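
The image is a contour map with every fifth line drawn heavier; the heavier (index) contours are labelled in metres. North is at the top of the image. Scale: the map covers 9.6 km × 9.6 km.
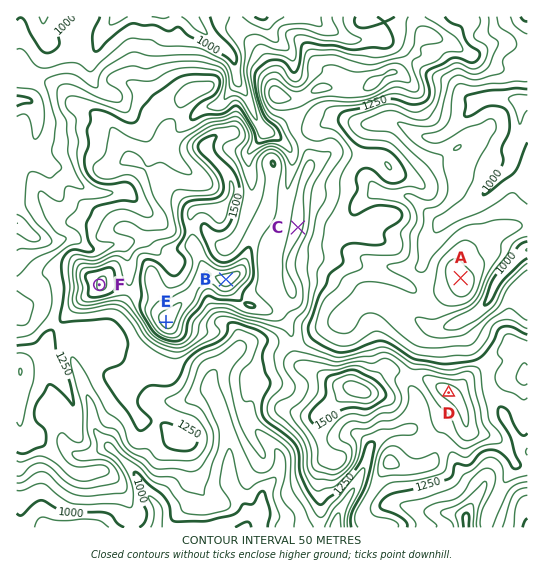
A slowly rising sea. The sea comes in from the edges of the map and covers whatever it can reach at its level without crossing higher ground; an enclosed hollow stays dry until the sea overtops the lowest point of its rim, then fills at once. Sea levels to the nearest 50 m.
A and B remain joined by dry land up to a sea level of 1150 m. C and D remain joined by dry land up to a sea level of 1350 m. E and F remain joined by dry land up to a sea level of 1450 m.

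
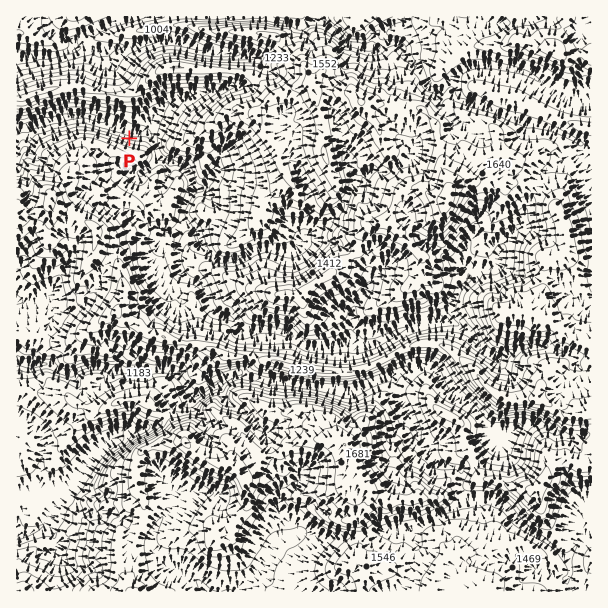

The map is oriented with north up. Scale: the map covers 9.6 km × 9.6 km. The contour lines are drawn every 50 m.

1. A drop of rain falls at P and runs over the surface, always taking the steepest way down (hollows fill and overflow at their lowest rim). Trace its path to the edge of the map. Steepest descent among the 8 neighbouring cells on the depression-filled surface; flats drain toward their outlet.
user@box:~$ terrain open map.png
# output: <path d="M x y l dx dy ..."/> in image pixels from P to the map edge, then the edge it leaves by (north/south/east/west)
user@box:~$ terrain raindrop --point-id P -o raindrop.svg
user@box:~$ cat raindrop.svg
<path d="M129 138l0-7-1-2-3 0-5-3-3 0-1-1-3 0-2-2-3 0-1-1-3 0-2-2-3 0-4-3-5 0-1-1-17 0-1 1-8 0-4 3-8 0-6 3-10 0-8 5-10 0"/>
exit: west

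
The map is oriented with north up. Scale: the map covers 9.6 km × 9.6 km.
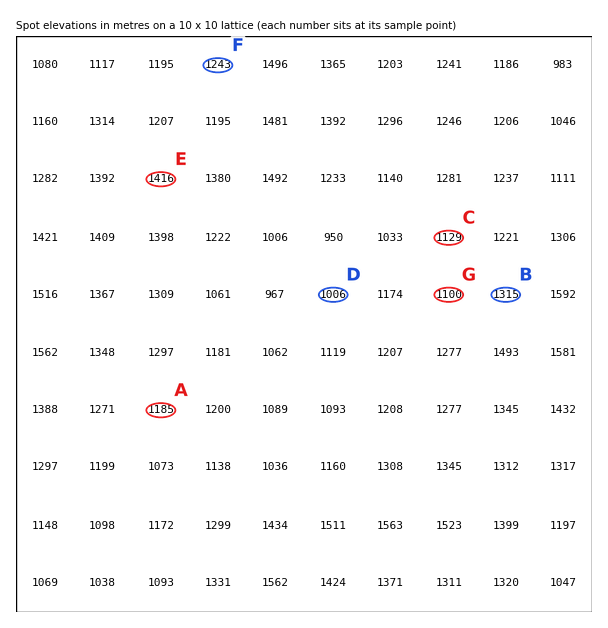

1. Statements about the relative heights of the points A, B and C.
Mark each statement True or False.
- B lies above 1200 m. True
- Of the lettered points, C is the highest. False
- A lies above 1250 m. False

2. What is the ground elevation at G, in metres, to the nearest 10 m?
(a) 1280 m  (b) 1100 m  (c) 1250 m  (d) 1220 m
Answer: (b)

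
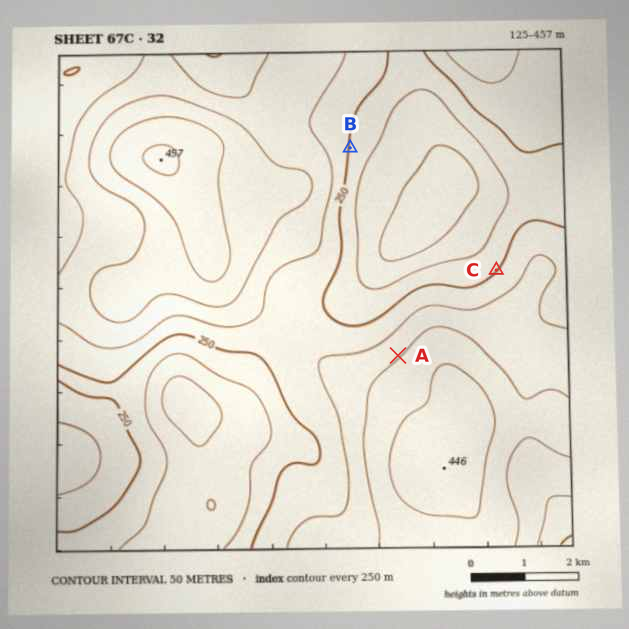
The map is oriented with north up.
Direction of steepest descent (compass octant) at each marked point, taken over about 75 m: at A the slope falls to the NW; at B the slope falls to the E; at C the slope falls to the NW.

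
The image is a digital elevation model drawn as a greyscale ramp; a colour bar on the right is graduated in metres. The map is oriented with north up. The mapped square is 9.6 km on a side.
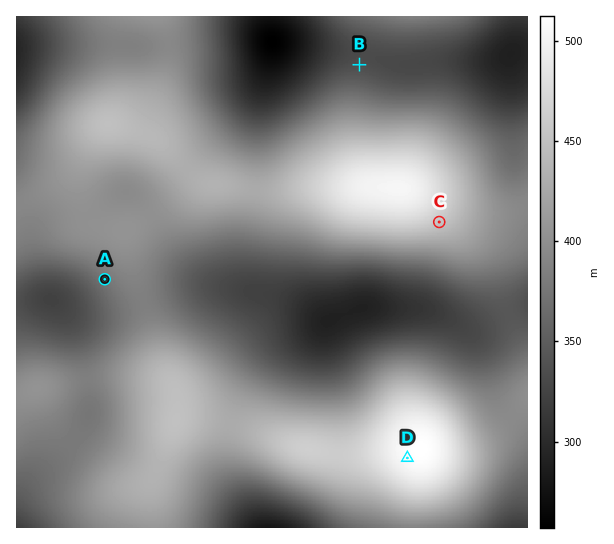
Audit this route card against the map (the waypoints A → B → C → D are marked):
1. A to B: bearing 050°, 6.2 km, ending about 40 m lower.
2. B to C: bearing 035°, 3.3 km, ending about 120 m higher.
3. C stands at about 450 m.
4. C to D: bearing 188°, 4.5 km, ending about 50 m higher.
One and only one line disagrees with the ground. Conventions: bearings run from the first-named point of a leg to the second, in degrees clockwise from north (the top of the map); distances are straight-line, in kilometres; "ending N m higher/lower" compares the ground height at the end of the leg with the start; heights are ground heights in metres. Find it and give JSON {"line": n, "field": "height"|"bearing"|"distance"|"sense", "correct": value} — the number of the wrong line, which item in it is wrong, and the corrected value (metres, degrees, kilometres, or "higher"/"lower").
{"line": 2, "field": "bearing", "correct": 153}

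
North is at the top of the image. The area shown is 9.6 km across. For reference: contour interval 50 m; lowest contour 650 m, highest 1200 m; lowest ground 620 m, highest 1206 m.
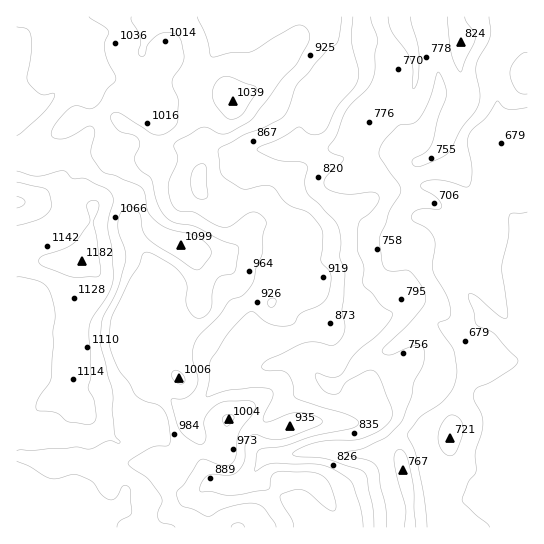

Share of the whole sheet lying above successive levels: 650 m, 95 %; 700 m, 86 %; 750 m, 78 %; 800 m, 68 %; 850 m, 61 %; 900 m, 52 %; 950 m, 41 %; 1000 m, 28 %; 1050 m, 18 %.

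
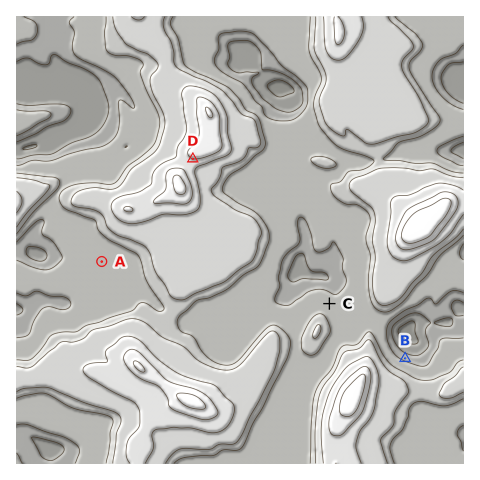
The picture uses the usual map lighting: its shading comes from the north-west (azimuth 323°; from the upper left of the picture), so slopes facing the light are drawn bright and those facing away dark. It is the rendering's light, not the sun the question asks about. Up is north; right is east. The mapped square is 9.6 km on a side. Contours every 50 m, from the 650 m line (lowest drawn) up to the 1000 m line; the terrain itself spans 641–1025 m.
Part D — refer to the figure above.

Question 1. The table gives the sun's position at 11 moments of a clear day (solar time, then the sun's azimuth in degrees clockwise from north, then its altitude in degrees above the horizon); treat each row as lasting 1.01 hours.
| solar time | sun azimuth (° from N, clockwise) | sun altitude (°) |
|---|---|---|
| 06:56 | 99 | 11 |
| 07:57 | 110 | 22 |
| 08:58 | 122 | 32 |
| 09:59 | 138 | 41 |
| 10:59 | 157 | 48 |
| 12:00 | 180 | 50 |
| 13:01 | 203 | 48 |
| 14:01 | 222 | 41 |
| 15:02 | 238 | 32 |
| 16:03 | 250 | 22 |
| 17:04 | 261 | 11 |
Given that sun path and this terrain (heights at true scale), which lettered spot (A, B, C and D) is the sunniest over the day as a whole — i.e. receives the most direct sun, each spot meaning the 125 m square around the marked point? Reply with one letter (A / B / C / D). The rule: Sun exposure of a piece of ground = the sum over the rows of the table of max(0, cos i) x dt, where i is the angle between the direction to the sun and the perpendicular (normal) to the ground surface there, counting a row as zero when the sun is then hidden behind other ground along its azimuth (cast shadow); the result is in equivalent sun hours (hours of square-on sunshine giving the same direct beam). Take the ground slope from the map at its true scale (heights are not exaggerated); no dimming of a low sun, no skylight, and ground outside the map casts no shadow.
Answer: D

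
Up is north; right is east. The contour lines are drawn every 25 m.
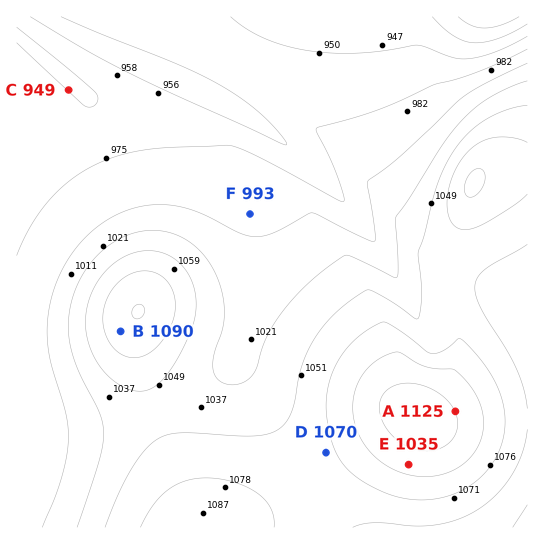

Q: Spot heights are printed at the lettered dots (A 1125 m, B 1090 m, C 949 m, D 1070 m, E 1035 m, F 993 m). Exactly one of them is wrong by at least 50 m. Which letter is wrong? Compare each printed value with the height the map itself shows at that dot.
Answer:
E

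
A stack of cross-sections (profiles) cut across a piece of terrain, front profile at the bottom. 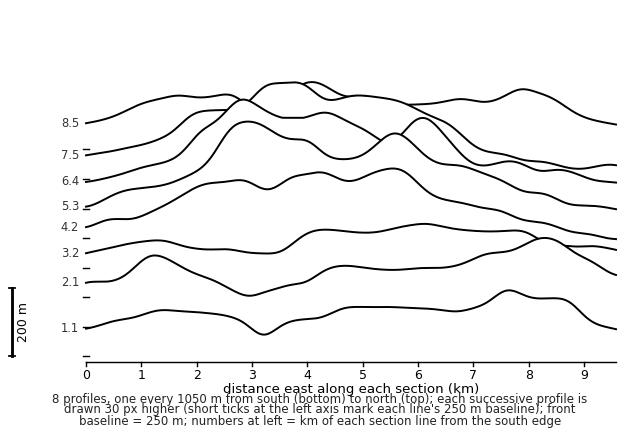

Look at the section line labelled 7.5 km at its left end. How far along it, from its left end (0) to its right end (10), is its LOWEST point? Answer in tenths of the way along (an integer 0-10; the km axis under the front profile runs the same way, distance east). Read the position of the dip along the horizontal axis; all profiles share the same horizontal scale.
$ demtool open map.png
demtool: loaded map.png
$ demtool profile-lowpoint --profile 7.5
9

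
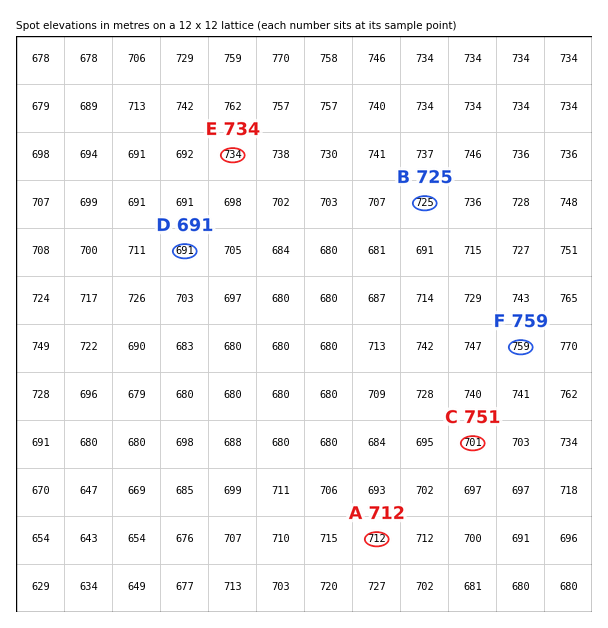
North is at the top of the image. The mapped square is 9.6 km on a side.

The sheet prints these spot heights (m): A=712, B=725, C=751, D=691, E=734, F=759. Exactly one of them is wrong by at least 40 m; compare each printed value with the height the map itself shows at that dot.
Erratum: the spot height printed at C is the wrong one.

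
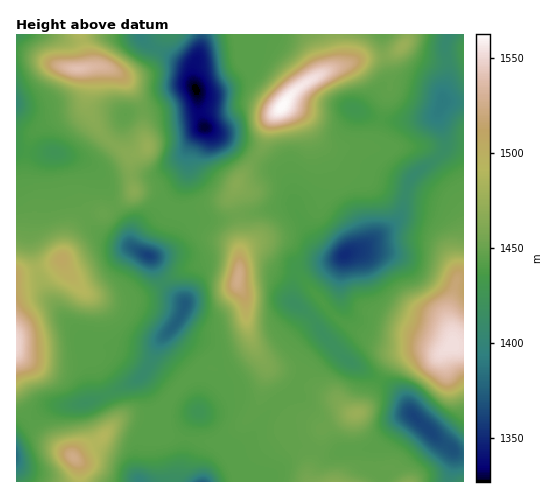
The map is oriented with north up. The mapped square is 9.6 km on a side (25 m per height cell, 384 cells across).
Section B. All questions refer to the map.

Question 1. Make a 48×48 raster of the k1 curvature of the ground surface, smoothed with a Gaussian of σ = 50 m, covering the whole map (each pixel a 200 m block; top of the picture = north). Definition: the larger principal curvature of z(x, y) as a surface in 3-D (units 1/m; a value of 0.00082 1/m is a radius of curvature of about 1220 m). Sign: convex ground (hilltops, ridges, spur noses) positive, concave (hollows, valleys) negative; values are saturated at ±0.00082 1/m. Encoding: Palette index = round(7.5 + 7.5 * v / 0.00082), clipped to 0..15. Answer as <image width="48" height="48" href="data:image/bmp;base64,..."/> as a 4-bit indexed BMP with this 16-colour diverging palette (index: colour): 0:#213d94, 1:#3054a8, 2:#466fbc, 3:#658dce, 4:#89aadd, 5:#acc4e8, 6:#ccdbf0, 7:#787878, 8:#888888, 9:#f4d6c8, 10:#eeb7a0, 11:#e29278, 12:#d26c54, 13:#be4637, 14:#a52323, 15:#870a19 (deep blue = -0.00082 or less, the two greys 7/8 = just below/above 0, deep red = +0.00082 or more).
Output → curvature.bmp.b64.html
<image width="48" height="48" href="data:image/bmp;base64,Qk32BAAAAAAAAHYAAAAoAAAAMAAAADAAAAABAAQAAAAAAIAEAAATCwAAEwsAABAAAAAAAAAAlD0hAKhUMAC8b0YAzo1lAN2qiQDoxKwA8NvMAHh4eACIiIgAyNb0AKC37gB4kuIAVGzSADdGvgAjI6UAGQqHAImXebqImFWJish7yId3eIiIiHiHiaqqmXmXity5iYiph6usqIiHeIh4iIiIiJq6l3qZvuupeaqZiIqqiIiIiIiHeIiIibuIZnub3cmaiIiImZmYh3iIiIiId4iIm8l4dbyruru8l4iIiJiIiIiIiIiIeIiau5h4htqZiIm92IiIiJmYiIiIiIiIiJmrqYh3iriIiIeK64iIiIeIiIiIiIiImqqqdnh3rYiIiHZ4rKiIiHV4iIiIiIiIm8yqZWiJyoiIh3d4iaqYiYeJiHiIiHeImpu7hVeLyYd3iIeIiImZmZiYiHiIh3iJmHibp2aMyXeJmZmZiHaJmYiIh3iYiIiJmIiaqHetyYq7mIiZmHd4mYiIiHiZiIiJmIiZmavMuau5iIiImYiImZiIiIiZiIiZd2iJmru6mamZiIiIiZmZmZiIiImoiImYd3maqqqqmqiJiHeIiZmIiqmIiJuYeJmIiJmYiJmZmamYiHeIial2eMqIiLyHiJh3iZh4iZiJmamYh3eIiJqHd5yoidx4mZh4mod4mYiJmZmXd4iIiJqpiHrIefx4mIiKuYiIiIiZqoiYd4mZiImpmGfJaPyId3icmZiIiKqpqYh3eJvLmImZdUaqq/yHZnnLiamYiaq6qYiIiby5iJqqllia3euId4zKmqqqiYaKuoiJmrqHibus26upz9l4iKyoiZiaqXZpzLmImql3q7mazLqXn+h3iKp3d4Z4qZd4vaqru6iJqZZWmph3j+l3h6mHVodniIh5u4eKzJiKloZGmph3n9mIiKmXVod3eImJqXd4q6iLlGmJqpiIrMqZiJm5Z3d4iZmJmIeImZiLtnrMuZiImpmZiIm7h4d3iZmIiIh4iIiJupq6mIh3iIiYiIirqYd4mImIiIh3iIiJqpmYiId3iIiIiIiaqYiJl4mIiIiIeIiImpmIiIiJmIiHd4iJmZmamImIiIiId4iIibqImZmZqYmId3iImZqpmImIiIiIiIh3eMqImZmYmpiYiHiIiIiJmImYiIiIiIiHeLh5qHiZm5h4iIiIiIiJl3iZmIiIiYiHeaiZmHm8qrh3eIiIiIiJmHeImZiHd4iHeZq5h4qqy7qHd4iIh3iImpiIiZmHZ4h4qprKiKp2esund4iIiIiIiauoeJmIiIeKqInLqpd1R8u4d4iIiIiIiZqpiJmZiIiqh4qqqGRmVqvriImYiIiIiJiIiZmYiImpd3qauIdnh4v/yqupiIiIiYdniYmYiJmYd3mbuImay6vv7Muod3eJiZd3iHmYd5mYd4qsuoiIraq/66llZniImZiHdnqXd5mYeLurh3d2bamb/9p1ZoiIiZh3d4mIeJmIjOmbZWZ3jLiIv//qh4mIiZh3eImqvNyq39ush3iJzah4it//7KmHiJiIiInP///v/ru8p4iJ64h4iIve7+uYiIiZmJvduZrNuHebuHZ46od4h4qau926upmYiKmZh3q5iGaJu3Zp6oiId4mHmaqZzqmHiZiHiJuHmVaJraZq2YiId4h4mJl3jNmImg=="/>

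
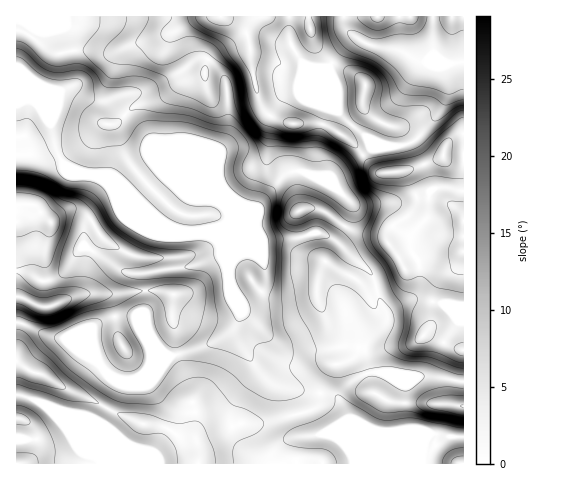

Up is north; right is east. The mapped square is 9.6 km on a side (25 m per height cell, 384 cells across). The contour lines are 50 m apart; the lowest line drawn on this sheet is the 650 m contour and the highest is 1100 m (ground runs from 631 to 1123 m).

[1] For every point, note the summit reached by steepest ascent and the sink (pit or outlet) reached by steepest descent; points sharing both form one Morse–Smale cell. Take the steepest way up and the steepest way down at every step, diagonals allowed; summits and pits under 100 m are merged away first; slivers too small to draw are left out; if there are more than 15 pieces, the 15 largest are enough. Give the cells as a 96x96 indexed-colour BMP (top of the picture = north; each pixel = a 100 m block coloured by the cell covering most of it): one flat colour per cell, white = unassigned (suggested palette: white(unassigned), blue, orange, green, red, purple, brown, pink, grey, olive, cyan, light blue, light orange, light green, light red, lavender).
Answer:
<image width="96" height="96" href="data:image/bmp;base64,Qk12EgAAAAAAAHYAAAAoAAAAYAAAAGAAAAABAAQAAAAAAAASAAATCwAAEwsAABAAAAAAAAAA////ALR3HwAOf/8ALKAsACgn1gC9Z5QAS1aMAMJ34wB/f38AIr28AM++FwDox64AeLv/AIrfmACWmP8A1bDFAJmZmZmZmZmZmTMzMzMzMzMzMzMzMzMzMzMzMzZmZmZmZmZmZmZmZmZmZmZqqqqqqpmZmZmZmZmZkzMzMzMzMzMzMzMzMzMzMzMzZjZmZmZmZmZmZmZmZmZmZmZqqqqqqpmZmZmZmZmTMzMzMzMzMzMzMzMzMzMzMzNmZmZmZmZmZmZmZmZmZmZmZmZqqqqqqpmZmZmZmZkzMzMzMzMzMzMzMzMzMzMzMzZmZmZmZmZmZmZmZmZmZmZmZmZqqqqqqpmZmZmZmZMzMzMzMzMzMzMzMzMzMzMzM2ZmZmZmZmZmZmZmZmZmZmZmZmZmqqqqqpmZmZmZmTMzMzMzMzMzMzMzMzMzMzMzM2ZmZmZmZmZmZmZmZmZmZmZmZmZmqqqqqpmZmZmZkzMzMzMzMzMzMzMzMzMzMzMzNmZmZmZmZmZmZmZmZmZmZhERERZmiIiIiJmZmZmZkzMzMzMzMzMzMzMzMzMzMzMzNmZmZmZmZmZmZmZmZmZmEREREYiIiIiIiJmZmZmZMzMzMzMzMzMzMzMzMzMzMzMzZmZmZmZmZmZmZmZmZmYREREREYiIiIiIiJmZmZmTMzMzMzMzMzMzMzMzMzMzMzMzZmZmZmZmZmZmZmZmYREREREREYiIiIiIiJmZmZkzMzMzMzMzMzMzMzMzMzMzMzMzZmZmZmZmZmZmZmZmYRERERERGIiIiIiIiJmZmZMzMzMzMzMzMzMzMzMzMzMzMzMzNmZmZmZmZmZmZmZmERERERERGIiIiIiIiJmZmTMzMzMzMzMzMzMzMzMzMzMzMzMzNmZmZmZmZmZmZmZmERERERERGIiIiIiIiJmZMzMzMzMzMzMzMzMzMzMzMzMzMzMzNmZmZmZmZmZmZmZhERERERERGIiIiIiIiJkzMzMzMzMzMzMzMzMzMzMzMzMzMzMzM2ZmZmZmZmZmZmYRERERERERGIiIiIiIiDMzMzMzMzMzMzMzMzMzMzMzMzMzMzMzMzZmZmZmZmYRERERERERERERGIiIiIiIiDMzMzMzMzMzMzMzMzMzMzMzMzMzMzMzMzZmZmZhERERERERERERERERGIiIiIiIiDMzMzMzMzMzMzMzMzMzMzMzMzMzMzMzMzNmZhERERERERERERERERERiIiIiIiIiDMzMzMzMzMzMzMyIiIjMzMzMzMzMzMzMzM2YREREREREREREREREREYiIiIiBERETMzMzMzMzMzMzMiIiIiIzMzMzMzMzMzMzM2ERERERERERERERERERERERERERERETMzMzMzMzMzMzIiIiIiIiMzMzMzMzMzMzMxERERERERERERERERERERERERERERETMzMzMzMzMzMyIiIiIiIiIzMzMzMzMzMzMxERERERERERERERERERERERERERERETMzMzMzMzMzMiIiIiIiIiIjMzMzMzMzMzMRERERERERERERERERERERERERERERETMzMzMzMzMzMiIiIiIiIiIiIzMzMzMzMzMRERERERERERERERERERERERERERERETMzMzMzMzMzIiIiIiIiIiIiIiIzMzMzMzERERERERERERERERERERERERERERERETMzMzMzMzMiIiIiIiIiIiIiIiIiIzMzMxERERERERERERERERERERERERERERERETMzMzMzMiIiIiIiIiIiIiIiIiIiIiMzMxERERERERERERERERERERERERERERERETMzMzIiIiIiIiIiIiIiIiIiIiIiIiIjMRERERERERERERERERERERERERERERERETMzIiIiIiIiIiIiIiIiIiIiIiIiIiIiMRERERERERERERERERERERERERERERERETMiIiIiIiIiIiIiIiIiIiIiIiIiIiIiIRERERERERERERERERERERERERERERERESIiIiIiIiIiIiIiIiIiIiIiIiIiIiIiIRERERERERERERERERERERERERERERERESIiIiIiIiIiIiIiIiIiIiIiIiIiIiIiIhERERERERERERERERERERERERERERERESIiIiIiIiIiIiIiIiIiIiIiIiIiIiIiIhERERERERERERERERERERERERERERERESIiIiIiIiIiIiIiIiIiIiIiIiIiIiIiIhERERERERERERERERERERERERERERERESIiIiIiIiIiIiIiIiIiIiIiIiIiIiIiIRERERERERERERERERERERERERERERERESIiIiIiIiIiIiIiIiIiIiIiIiIiIiIiIRERERERERERERERERERERERERERERERESIiIiIiIiIiIiIiIiIiIiIiIiIiIiIiERERERERERERERERERERERERERERERERESIiIiIiIiIiIiIiIiIiIiIiIiIiIiIiERERERERERERERERERERERERERERERERESIiIiIiIiIiIiIiIiIiIiIiIiIiIiIiERERERERERERERERERERERERERERERERESIiIiIiIiIiIiIiIiIiIiIiIiIiIiIhERERERERERERERERERERERERERERERERESIiIiIiIiIiIiIiIiIiIiIiIiIiIiIhERERERERERERERERERERERERERERERERESIiIiIiIiIiIiIiIiIiIiIiIiIiIiIhERERERERERERERERERERERERERERERERESIiIiIiIiIiIiIiIiIiIiIiIiIiIiIhERERERERERERERERERERERERERERERERESIiIiIiIiIiIiIiIiIiIiIiIiIiIiIhERERERERERERERERERERERERERERERERESIiIiIiIiIiIiIiIiIiIiIiIiIiIiIRERERERERERERERERERERERERERERERERESIiIiIiIiIiIiIiIiIiIiIiIiIiIiIRERERERERERERERERERERERERERERERERESIiIiIiIiIiIiIiIiIiIiIiIiIiIiIRERERERERERERERERERERERERERERERERESIiIiIiIiIiIiIiIiIiIiIiIiIiIiERERERERERERERERERERERERERERERERERESIiIiIiIiIiIiIiIiIiIiIiIiIiIhERERERERERERERERERERERERERERERERERESIiIiIiIiIiIiIiIiIiIiIiIiIiERERERERERERERERERERERERERERERERERERESIiIiIiIiIiIiIiIiIiIiIiERERERERERERERERERERERERERERERERERERERERESIiIiIiIiIiIiIiIiIiIiIRERERERERERERERERERERERERERERERERERERERERESIiIiIiIiIiIiIiIiIiIRERERERERERERERERERERERERERERERERERERERERERESIiIiIiIiIiIiIiIiIhEREREREREREURBERERERERERERERERERERERERERERERESIiIiIiIiIiIiIiIhEREREREREREREURERBERERERERERERERERERERERERERERESIiIiIiIiIiIiIiIREREREREREREREUREREERERERERERERERERERERERERERERESIiIiIiIiIiIiIiEREREREREREREREUREREQRERERERERERERERERERERERERERESIiIiIiIiIiIiIhEREREREREREREREURERERBERERERERERERERERERERERERERESIiIiIiIiIiIiIRERERERERERERERFEREREREERERERERERERERERERERERERERESIiIiIiIiIiIiIRERERERERERERERFEREREREERERERERERERERERERERERERERESIiIiIiIiIiIiERERERERERERERERFEREREREQRERERERERERERERERERERERERESIiIiIiIiIiIRERERERERERERERERFERERERERBERERERERERERERERERERERERESIiIiIiIiIRERERERERERERERERERFEREREREREQRFERERBERERERERERERERERESIiIiIiIhERERERERERERERERERERFEREREREREREREREREERERd3d3d3cRERERESIiIiIiERERERERERERERERERERERFERERERERERERERERERBERd3d3d3d3ERERESIiIiIhERERERERERERERERERERERFEREREREREREREREREREEXd3d3d3d3d3ERERERIiIhERERERERERERERERERERERFERERERERERERERERERERXd3d3d3d3d3cRERERERIhERERERERERERERERERERERFEREREREREREREREREREVVd3d3d3d3d3cRERERERERERERERERERERERERERERERFERERERERERERERERERFVVVVVVVXd3d3cREREREREREREREREREREREREREREREREURERERERERERERERERVVVVVVVVVV3d3dxEREREREREREREREREREREREREREREREUREREREREREREREREVVVVVVVVVVVXd3d3cREREREREREREREREREREREREREREREURERERERERERERERVVVVVVVVVVVVXd3d3dxEREREREREREREREREREREREREREREUREREREREREREREVVVVVVVVVVVVVVd3d3dxERERERERERERERERERERERERERERERRERERERFVVVVVVVVVVVVVVVVVVVVV3d3dxERERERERERERERERERERERERERERERREREREVVVVVVVVVVVVVVVVVVVVVVVXd3dxERERERERERERERERERERERERERERERRERERVVVVVVVVVVVVVVVVVVVVVVVVVd3dxEREREREREREREREREREREREREREREURERERVVVVVVVVVVVVVVVVVVVVVVVVVd3dxEREREREREREREREREREREREREREREUREREVVVVVVVVVVVVVVVVVVVVVVVVVVV3dxERERERERERRERBEREREREREREREREUREREVVVVVVVVVVVVVVVVVVVVVVVVVVV3dxERERERERFEREREREEREREREREREREUREREVVVVVVVVVVVVVVVVVVVVVVVVVVV3dxERERERERREREREREREQREREREREREUREREVVVVVVVVVVVVVVVVVVVVVVVVVVVXdxEREREREUREREREREREREEREREREREURERFVVVVVVVVVVVVVVVVVVVVVVVVVVV3dxERERERERREREREREREREQREREREREURERFVVVVVVVVVVVVVVVVVVVVVVVVVVV3dxERERERERREREREREREREREERERERFERERFVVVVVVVVVVVVVVVVVVVVVVVVVVV3dxERERERERRERERERERERERERBERERRERERFVVVVVVVVVVVVVVVVVVVVVVVVVVV3dxERERERERREREREREREREREREERERRERERFVVVVVVVVVVVVVVVVVVVVVVVVVVV3dxEREREREUREREREREREREREREQRFERERERVVVVVVVVVVVVVVVVVVVVVVVV3d3d3dxEREREREURERERERERERERERERERERERERVVVVVVVVVVVVVVVVVVVVVVXd3d3d3dxEREREREURERERERERERERERERERERERERVVVVVVVVVVVVVVVVVVVVVd3d3d3d3dxEREREREURERERERERERERERERERERERERVVVVVVVVVVVVVVVVVV3d3d3d3d3d3dxEREREREURERERERERERERERERERERERERVVVVVVVVVVVVVVVV3d3d3d3d3d3d3dxEREREREURERERERERERERERERERERERERVVVVVVVVVVVVVVVd3d3d3d3d3d3d3dxERERERFEREREREREREREREREREREREREVVVVVVVVVVVVVVVXd3d3d3d3d3d3d3dxERERERFERERERERERERERERERERERERFVVVVVVVVVVVVVVV3d3d3d3d3d3d3d3dxERERERRERERERERERERERERERERERERVVVVVVVVVVVVVVVd3d3d3d3d3d3d3d3dxERERERRERERERERERERERERERERERFVVVVVVVVVVVVVVVVd3d3d3d3d3d3d3d3dw=="/>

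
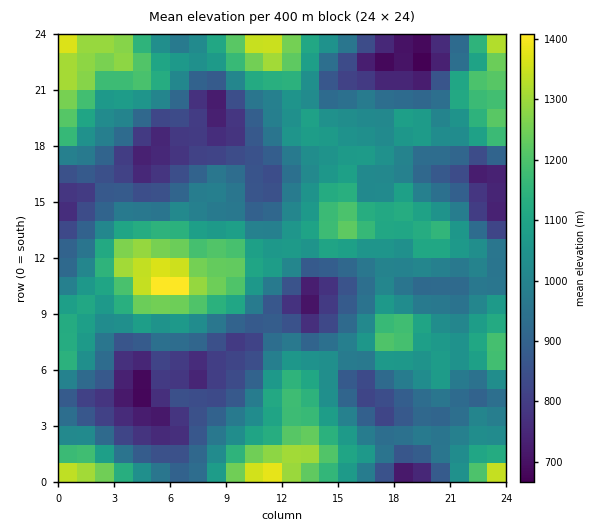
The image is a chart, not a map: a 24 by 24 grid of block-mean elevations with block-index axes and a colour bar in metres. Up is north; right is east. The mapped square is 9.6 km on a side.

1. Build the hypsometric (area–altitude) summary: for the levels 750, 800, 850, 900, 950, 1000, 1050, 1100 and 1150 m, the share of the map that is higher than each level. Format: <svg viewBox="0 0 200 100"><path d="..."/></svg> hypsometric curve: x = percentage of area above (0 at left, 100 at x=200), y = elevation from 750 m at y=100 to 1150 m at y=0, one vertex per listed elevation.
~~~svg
<svg viewBox="0 0 200 100"><path d="M189 100l-12-12-16-13-17-13-20-12-23-12-26-13-24-13-15-12"/></svg>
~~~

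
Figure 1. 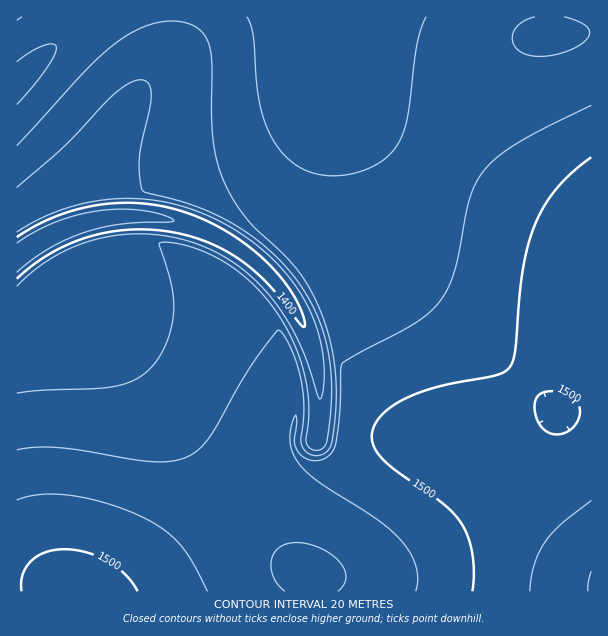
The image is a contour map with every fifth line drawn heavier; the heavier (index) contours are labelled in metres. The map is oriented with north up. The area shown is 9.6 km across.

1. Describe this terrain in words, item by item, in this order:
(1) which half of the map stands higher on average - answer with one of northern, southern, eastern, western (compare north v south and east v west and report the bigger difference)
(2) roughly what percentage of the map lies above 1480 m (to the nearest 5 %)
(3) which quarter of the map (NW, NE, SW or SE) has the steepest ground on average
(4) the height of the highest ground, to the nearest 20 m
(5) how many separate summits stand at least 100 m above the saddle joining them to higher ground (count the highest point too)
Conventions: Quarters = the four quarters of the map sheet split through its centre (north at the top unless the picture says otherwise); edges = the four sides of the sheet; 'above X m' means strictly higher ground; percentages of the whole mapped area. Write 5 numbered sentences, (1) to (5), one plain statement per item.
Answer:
(1) The eastern half stands higher on average than the western half.
(2) About 40 % of the map lies above 1480 m.
(3) Slopes are steepest in the north-west quarter.
(4) The highest ground is at about 1540 m.
(5) Counting only tops that stand 100 m proud, the map has 1 summit.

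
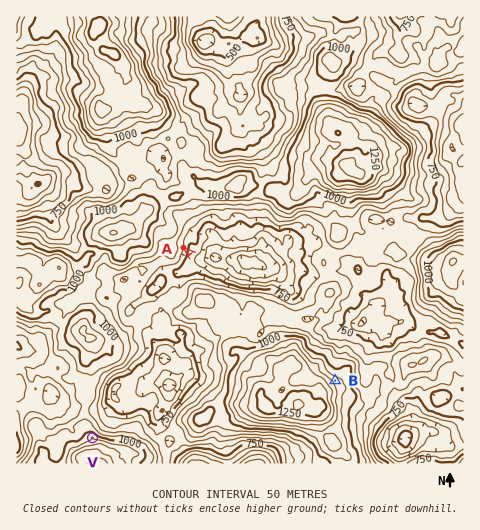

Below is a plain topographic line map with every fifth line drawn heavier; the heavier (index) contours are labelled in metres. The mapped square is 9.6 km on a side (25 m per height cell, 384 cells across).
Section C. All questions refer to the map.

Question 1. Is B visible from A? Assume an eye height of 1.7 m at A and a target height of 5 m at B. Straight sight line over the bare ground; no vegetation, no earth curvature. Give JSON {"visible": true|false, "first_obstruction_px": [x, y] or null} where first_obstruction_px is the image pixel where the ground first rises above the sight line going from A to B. {"visible": false, "first_obstruction_px": [284, 336]}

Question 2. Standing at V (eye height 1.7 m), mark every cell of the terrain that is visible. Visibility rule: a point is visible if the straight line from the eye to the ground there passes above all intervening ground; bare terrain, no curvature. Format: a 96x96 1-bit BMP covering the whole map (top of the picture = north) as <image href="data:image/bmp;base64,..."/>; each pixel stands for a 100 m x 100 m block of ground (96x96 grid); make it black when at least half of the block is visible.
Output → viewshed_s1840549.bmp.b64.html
<image width="96" height="96" href="data:image/bmp;base64,Qk2+BAAAAAAAAD4AAAAoAAAAYAAAAGAAAAABAAEAAAAAAIAEAAATCwAAEwsAAAIAAAAAAAAA////AAAAAAAAAAAAAAAAP74AAAAAAAAAAAAAf/gAAAAABAAAAAAA//AAAAAED8MAAAAB//AAAAAAA+cAADAH//AAAAAAAMaADhgP//AAAAAAAAOAfw99/+AAAAAYAAPA/wf//4AAAAAMAwPA/wf//IAAAAAMAAPA/wP/f4AAAAAMAQHgfwP+MwAAAAAYA+Hgf8P8EAAAAAD8A8P8f8f8AAAAAAB8D/f8f//4AAAAAAA8H//8f//4AAAAAAAcP//8P//4AAAAAAAMfv/4P//wAAAAAAAf///8P//wAAAAAAA////////AAAAAAACfz/////+BgAAAAACzx/////+zwAAAAAAAZ//8///3gAAAAAAAf//8///+AAAAAAAA+f/4///gAAAAAAAA//jx//8AAAAAAAAQf/AD//wAAAAAAAAwf+AD//gAAAAAAAD4PgAHz/wAAAAAAAD8DgAH//wAAAAAAAD+AAAH//2AAAAAAAD/AAAZ//jAAAAAAAD/AAAD//hgAAAAAAD/AAAH//BgAAAAAADwAAAHw/AAAAAAAAA4AAADg8gAAAAAAAAfAAABBgAAAAAAAAAfgAAADgAAAAAAAAA/gAAADAAAAAAAAAAHwAAAAAAAAAAAAAAB4AAAAAAAAAAAAAAB4AAAAAAAAAAAAACB4AABgAAAAAAAAACAAAAB4AAAAAAAAACAAAAB8AAAAAAAAAAAAAMf4AAAAAAAAAAAAAD/8AAAAAAAAAAAAAP9wAAAAAAAAAAAAA/xxgAAABwAAAAAAB/j5gAAADwAAAAAAB/j5gAAADgAAAAAAAADxxgAADgAAAAAAAADj/wAADAAAAAAAAAOD/4AAOAAAAAAAAAcD/+Acf8AAAAAAAAAD//g/++D8AAAAAAA///5/4+H/AAAAAAA/////7///AAAAAAAn///v3/+MAAAAAAAD///PH/8YAAAAAAAB88cHv/94AAAAAAABgEAH//5AAAAAAAABAAAH//AAAAAAAAAAAAAH/+AAAAAAAAAAAAAH/8AAAAAAAAAAAAAD/wAAAAAAAAAAAAAD/AAAAAAAAAAAAAAPQAAAAAAAAAAAAAAPYAAAAAAAAAAAAAAGYAAAAAAAAAAAAAAH/gAAAAAAAAAAAAAD/wAAAAAAAAAAAAAB/AAAAAAAAAAAAAAB+AAAAAAAAAAAAAAB+AAAAAAAAAAAAAAA4AAAAAAABgAAAAAA4AAAAAAAAAAAAAAAwAAAAAAAAAAAAAAAQAAAAAAAAAAAAAAAAAAAAAAAAAAAAAAAAAAAAAAAAAAAAAAAAAAAAAAAAAAAAAAAAAAAAAAAAAAAAAAACAAAAAAAAAAAAAAAHAAAAAAAAYAAAAAAHgAAAAAAAYAAAAAAHgAAAAAAAYAAAAAADAAAAAAAAwAAAAAAAAAAAAAABAAAAAAAAAAAAAAAAAAAAAAAAAAAAAAAAAAAAAAAAAAAAAAAAAAAAAAAAAAAAAAAAAAAAAAAAAAAAAAAAAAAAAAAAAAAAAAAAAAAAAAAAAAAAAAAAAAAAAAAAAAAAA="/>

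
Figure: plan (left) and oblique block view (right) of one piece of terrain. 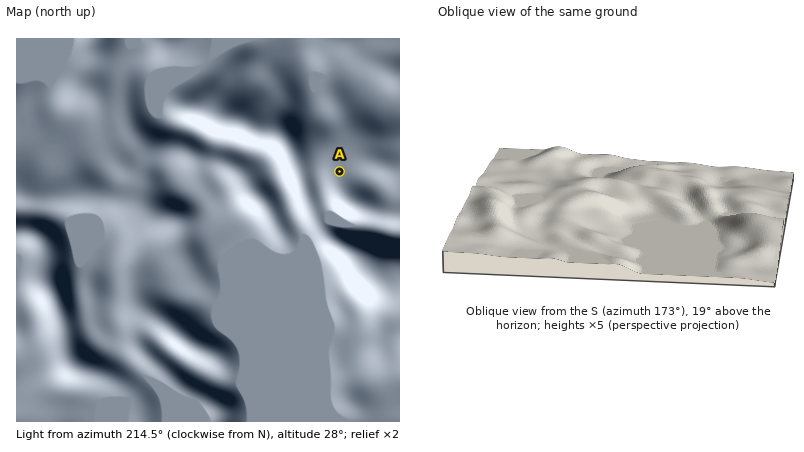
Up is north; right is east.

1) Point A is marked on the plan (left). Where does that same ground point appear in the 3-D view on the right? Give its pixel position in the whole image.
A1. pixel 739 196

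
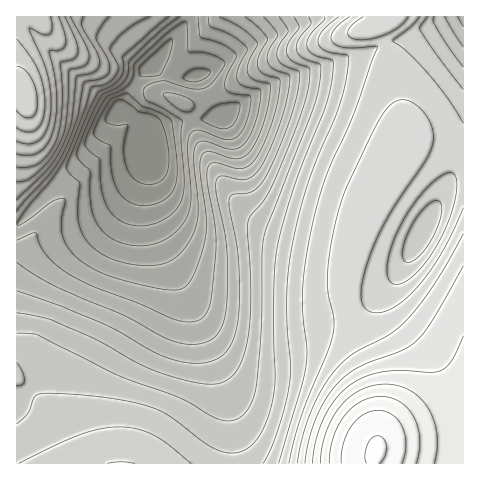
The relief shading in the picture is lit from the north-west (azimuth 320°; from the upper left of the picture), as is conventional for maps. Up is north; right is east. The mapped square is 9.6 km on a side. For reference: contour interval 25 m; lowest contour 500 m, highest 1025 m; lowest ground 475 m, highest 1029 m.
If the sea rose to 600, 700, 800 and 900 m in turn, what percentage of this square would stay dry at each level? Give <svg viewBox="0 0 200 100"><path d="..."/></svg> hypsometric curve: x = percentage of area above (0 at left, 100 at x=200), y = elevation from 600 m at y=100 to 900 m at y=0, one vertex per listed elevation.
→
<svg viewBox="0 0 200 100"><path d="M170 100l-39-33-57-34-57-33"/></svg>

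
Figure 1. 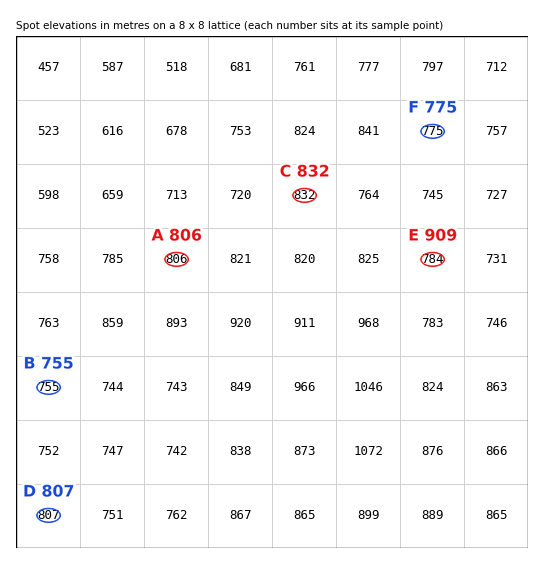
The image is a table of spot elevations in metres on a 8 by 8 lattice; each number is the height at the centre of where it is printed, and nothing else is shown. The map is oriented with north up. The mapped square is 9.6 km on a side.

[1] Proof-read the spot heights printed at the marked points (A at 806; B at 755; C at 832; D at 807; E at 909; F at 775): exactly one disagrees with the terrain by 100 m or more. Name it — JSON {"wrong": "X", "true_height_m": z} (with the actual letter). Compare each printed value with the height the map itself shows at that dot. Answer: {"wrong": "E", "true_height_m": 784}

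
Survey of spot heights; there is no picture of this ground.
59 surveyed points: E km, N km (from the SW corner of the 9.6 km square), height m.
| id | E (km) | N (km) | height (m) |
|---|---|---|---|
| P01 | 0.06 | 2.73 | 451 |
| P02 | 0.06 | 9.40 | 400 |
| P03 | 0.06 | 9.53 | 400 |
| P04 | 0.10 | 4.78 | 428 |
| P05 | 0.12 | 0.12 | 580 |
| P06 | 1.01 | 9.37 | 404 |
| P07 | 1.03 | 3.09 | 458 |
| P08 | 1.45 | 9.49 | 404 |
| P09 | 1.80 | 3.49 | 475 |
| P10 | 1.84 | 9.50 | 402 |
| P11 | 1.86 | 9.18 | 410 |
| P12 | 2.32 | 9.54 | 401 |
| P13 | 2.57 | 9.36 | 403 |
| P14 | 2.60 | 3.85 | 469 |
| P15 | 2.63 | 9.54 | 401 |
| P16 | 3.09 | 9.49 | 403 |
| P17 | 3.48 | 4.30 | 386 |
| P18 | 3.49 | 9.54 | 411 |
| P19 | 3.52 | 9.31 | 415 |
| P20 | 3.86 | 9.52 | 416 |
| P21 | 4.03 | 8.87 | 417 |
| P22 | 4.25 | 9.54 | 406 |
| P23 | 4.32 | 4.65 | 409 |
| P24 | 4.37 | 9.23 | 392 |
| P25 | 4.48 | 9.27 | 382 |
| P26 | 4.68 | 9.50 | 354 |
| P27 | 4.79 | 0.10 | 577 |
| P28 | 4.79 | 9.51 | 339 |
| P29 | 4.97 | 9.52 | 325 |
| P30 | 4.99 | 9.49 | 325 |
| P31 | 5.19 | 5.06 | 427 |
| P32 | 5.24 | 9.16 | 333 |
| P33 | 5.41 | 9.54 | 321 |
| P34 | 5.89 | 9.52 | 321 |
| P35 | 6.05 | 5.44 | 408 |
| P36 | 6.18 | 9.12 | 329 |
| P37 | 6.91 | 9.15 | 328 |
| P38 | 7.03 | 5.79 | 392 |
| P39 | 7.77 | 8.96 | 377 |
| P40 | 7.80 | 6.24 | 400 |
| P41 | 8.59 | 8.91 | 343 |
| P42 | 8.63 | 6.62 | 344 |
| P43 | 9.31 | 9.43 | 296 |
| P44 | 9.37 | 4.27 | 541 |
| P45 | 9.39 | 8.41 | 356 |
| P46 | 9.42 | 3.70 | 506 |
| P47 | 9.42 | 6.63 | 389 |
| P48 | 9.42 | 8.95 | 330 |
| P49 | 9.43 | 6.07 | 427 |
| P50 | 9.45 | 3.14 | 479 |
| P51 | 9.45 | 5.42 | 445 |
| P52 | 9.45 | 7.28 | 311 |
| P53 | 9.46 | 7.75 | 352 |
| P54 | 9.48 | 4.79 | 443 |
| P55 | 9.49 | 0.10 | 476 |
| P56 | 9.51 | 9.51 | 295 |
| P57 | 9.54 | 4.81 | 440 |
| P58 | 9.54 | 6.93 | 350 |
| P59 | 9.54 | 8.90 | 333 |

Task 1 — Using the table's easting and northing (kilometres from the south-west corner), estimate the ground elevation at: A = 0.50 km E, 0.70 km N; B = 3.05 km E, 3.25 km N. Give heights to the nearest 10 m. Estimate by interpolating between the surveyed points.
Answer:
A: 600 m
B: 500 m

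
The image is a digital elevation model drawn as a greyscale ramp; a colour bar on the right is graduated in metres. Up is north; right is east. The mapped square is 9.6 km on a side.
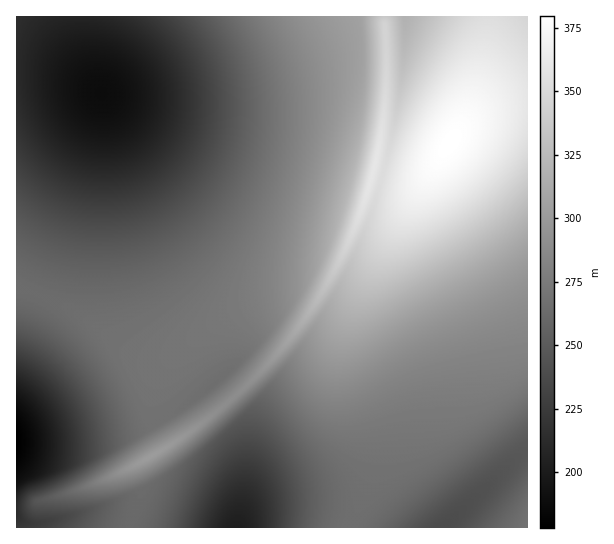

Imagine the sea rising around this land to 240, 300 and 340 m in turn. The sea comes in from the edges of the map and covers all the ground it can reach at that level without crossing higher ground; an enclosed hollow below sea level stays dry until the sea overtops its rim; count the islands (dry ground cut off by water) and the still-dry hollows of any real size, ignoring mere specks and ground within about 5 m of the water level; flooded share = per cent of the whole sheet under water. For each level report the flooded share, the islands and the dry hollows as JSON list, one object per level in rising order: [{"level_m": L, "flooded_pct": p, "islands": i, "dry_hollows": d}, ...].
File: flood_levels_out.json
[{"level_m": 240, "flooded_pct": 22, "islands": 0, "dry_hollows": 0}, {"level_m": 300, "flooded_pct": 76, "islands": 0, "dry_hollows": 0}, {"level_m": 340, "flooded_pct": 88, "islands": 0, "dry_hollows": 0}]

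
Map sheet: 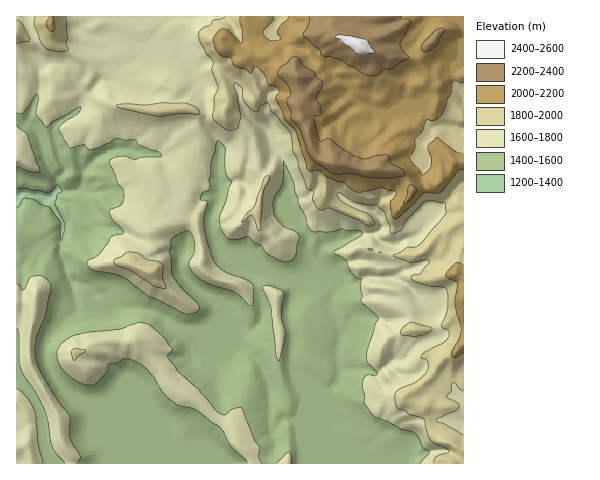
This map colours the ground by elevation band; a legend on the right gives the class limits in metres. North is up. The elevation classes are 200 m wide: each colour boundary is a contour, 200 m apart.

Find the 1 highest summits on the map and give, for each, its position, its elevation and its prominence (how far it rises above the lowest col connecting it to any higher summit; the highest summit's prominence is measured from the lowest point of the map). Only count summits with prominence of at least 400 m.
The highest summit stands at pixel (361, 47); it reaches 2448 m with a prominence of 1126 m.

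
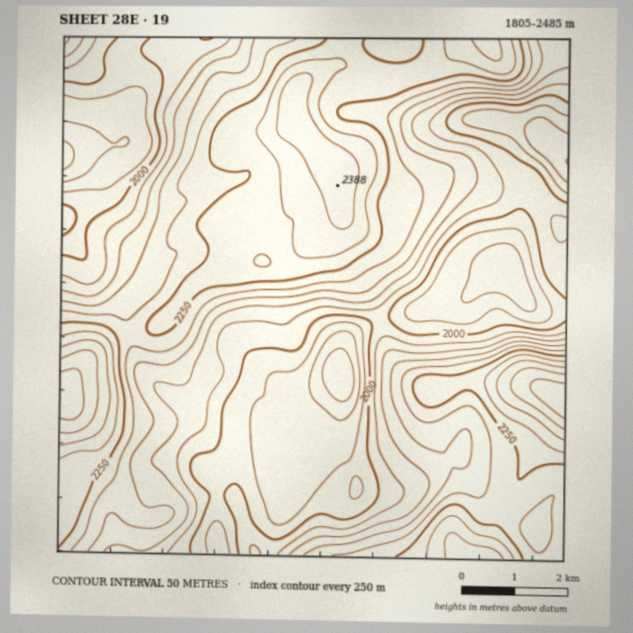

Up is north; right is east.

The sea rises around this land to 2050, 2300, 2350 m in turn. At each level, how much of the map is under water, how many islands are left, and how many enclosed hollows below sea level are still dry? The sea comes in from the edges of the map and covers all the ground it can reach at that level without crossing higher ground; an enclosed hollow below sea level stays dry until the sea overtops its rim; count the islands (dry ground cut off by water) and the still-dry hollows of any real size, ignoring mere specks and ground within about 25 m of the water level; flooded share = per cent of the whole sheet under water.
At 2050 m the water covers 35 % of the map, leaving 0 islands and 0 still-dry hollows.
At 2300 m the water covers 88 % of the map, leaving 1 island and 0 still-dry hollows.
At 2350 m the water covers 94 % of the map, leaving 1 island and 0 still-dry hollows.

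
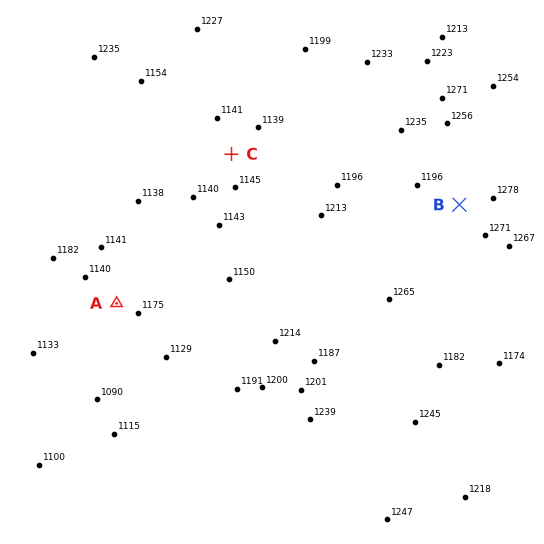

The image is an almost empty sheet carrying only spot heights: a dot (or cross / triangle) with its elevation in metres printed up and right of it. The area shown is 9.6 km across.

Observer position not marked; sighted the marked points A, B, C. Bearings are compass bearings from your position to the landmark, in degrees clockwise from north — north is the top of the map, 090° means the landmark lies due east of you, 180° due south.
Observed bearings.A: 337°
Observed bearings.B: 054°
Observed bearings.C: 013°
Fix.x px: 168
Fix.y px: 419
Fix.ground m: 1160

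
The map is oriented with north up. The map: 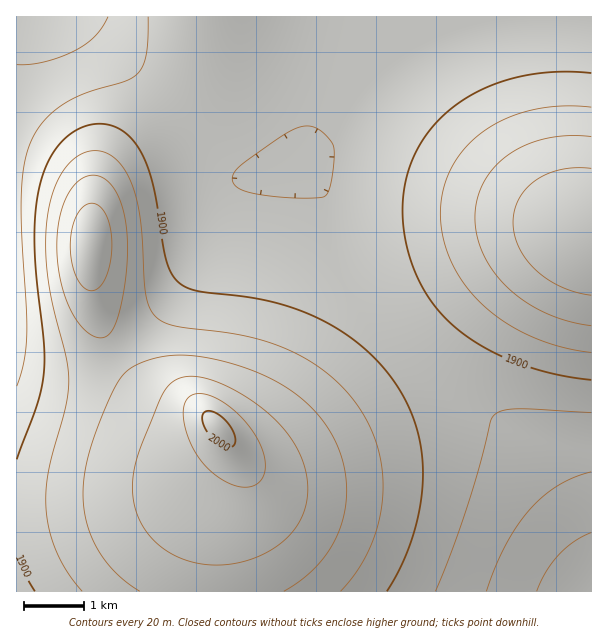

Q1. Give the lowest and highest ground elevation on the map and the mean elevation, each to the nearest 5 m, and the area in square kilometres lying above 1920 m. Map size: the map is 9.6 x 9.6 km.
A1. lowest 1825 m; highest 2010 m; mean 1910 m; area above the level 34.1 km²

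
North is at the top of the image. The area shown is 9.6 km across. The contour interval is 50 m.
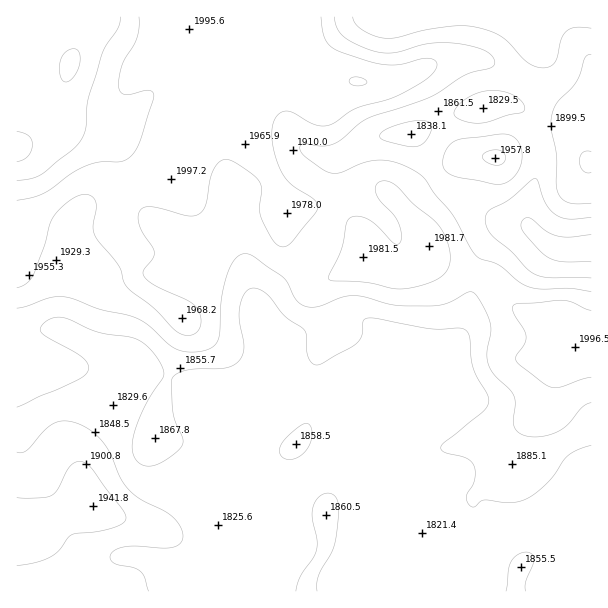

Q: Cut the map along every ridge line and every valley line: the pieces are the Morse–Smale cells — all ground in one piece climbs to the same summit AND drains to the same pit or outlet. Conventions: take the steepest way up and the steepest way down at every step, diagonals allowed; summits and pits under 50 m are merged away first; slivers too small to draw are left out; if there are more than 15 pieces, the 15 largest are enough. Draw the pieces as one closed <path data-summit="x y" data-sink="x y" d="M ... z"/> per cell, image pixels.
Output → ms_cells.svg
<path data-summit="17 149" data-sink="591 492" d="M186 193l0 2 6 9 4 14 0 27-4 5-48 3-9-3-10-9 1 8-9 13-7 4-35 8-22-2-17-4-12-6-8-8 1 176 4 0 18-15 21-9 53 0 1 16 8 37 10 17 8 6 16 6 38 0 24 6 33-1-7 14 0 17 4 21-2 12-11 21-1 14 358-1-1-98-24 9-28 18-27 8-32 28-13 6-14 0-9-4-20-21-14-28-48-71 0-4 19-22 9-2 15-7 16-14 35-45 12-24 6-48-27-6-13-7-3-6-3 5-9 10-9 4-15 2-24-10-8-6-10 8-26 14-4 0-35-35-4-6 1-27-10-2-18 0-29 4-13-2-18-8z"/><path data-summit="17 149" data-sink="591 248" d="M527 16l-510 0-1 236 8 10 12 6 17 4 22 2 35-8 7-4 9-13-3-9 12 10 9 3 48-3 4-5 0-27-6-17-10-14 17 17 18 8 13 2 29-4 18 0 10 2-1 27 4 6 35 35 4 0 12-6 18-10 6-6 23 13 18 3 15-6 9-10 3-5 3 6 13 7 29 6 10-23 17-19 12-4 11-1-23-3-60-36-10-13-15-33-4-6-4 0 6-1 34-18 26-5 18-6 21-1 8-8 15-35 0-13z"/><path data-summit="575 347" data-sink="591 492" d="M479 274l-3 0-2 5-10 50-16 25-38 46-20 10-9 2-19 22 0 4 48 71 14 28 20 21 9 4 14 0 13-6 32-28 27-8 28-18 25-10 0-147-17 1-9-17-6-7-41-12-15-14-15-18z"/><path data-summit="93 506" data-sink="591 492" d="M99 404l-39 2-21 9-18 15-5 1 0 160 217 1 2-14 11-21 2-12-4-21 0-17 3-9 5-4-34 0-24-6-38 0-16-6-8-6-10-17-8-37 0-15z"/><path data-summit="588 162" data-sink="591 248" d="M591 16l-63 1 10 30 0 13-15 35-8 8-5 1 6 2 10 8 6 12 8 26-2 21-9 27-1 22 2 6 12 12 21 10 29-2z"/><path data-summit="495 158" data-sink="591 248" d="M510 104l-16 0-18 6-26 5-34 18-6 1 4 0 4 6 15 33 10 13 60 36 25 4 0-17 10-36 2-21-8-26-6-12-10-8z"/><path data-summit="575 347" data-sink="591 248" d="M528 226l-13 0-12 4-17 19-11 24 14 5 15 18 15 14 41 12 6 7 9 17 16-2 1-95-35-1-15-8z"/>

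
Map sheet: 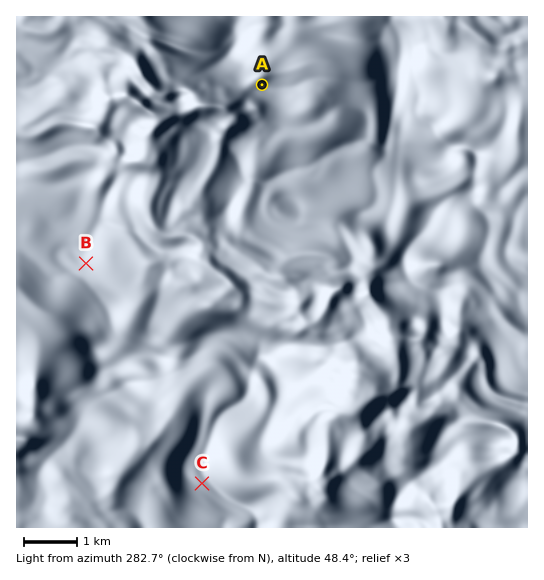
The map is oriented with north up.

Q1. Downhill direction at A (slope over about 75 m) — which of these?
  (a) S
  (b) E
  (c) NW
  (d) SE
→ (d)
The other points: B W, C NE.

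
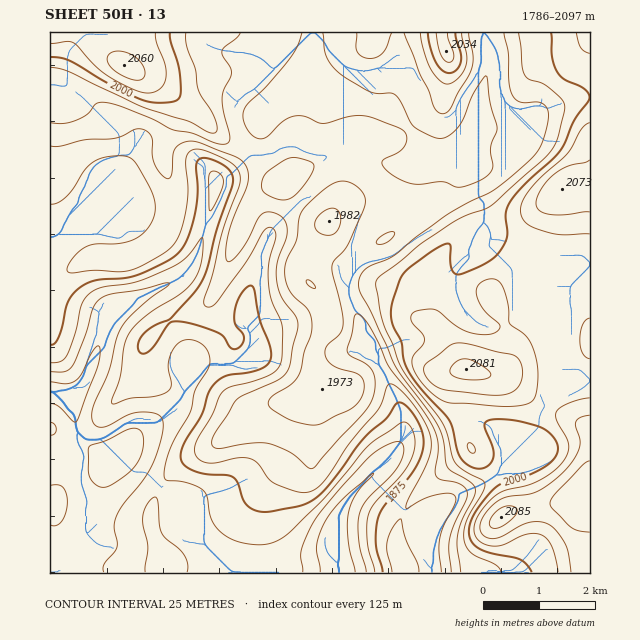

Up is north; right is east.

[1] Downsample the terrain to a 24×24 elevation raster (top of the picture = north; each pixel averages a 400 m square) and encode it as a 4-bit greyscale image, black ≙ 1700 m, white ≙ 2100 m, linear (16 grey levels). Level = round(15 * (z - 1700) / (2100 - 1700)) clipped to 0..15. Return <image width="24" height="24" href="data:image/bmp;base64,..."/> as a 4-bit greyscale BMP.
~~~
<image width="24" height="24" href="data:image/bmp;base64,Qk2WAQAAAAAAAHYAAAAoAAAAGAAAABgAAAABAAQAAAAAACABAAATCwAAEwsAABAAAAAAAAAAAAAAABEREQAiIiIAMzMzAERERABVVVUAZmZmAHd3dwCIiIgAmZmZAKqqqgC7u7sAzMzMAN3d3QDu7u4A////AERVZlVVVDRoeKq7zURVZlVmVDR4eL3M3lRFZVZmZURnd63t71RFVVZ3d1RXiJvd70Q0Vnd3iHVFeau73kRDRniIiYdVacu7vURURXiZmZh2esu7zURVVWiZqqmHnMzMzERWZmd4mqqJzu7czGRGZlZmipmK3u7czGVGdmZ3iaibzdzMzHVFZndniamszMzMzHZVVXh3mqmrzMzMzHiIdmiHmpmru7zMzHeIh2eHmqmZq7vMzHd3iGeYmqqZmrvM3Xd3eHaJmaqZmZq97od3iHaJqZmYiIms3oiIiHiZmZmYiIiavZmYmZqYmZmYiYiZrKmZq7qYiIiImZiZq6q8zKqYiIiJmpmau7vd3KqZiImZrKmrvMzdy6qZmJmprKmrvA=="/>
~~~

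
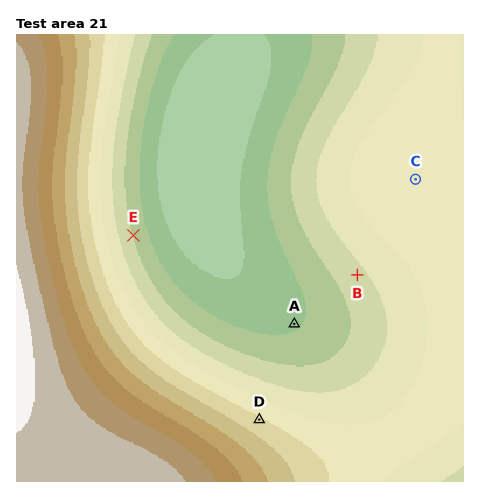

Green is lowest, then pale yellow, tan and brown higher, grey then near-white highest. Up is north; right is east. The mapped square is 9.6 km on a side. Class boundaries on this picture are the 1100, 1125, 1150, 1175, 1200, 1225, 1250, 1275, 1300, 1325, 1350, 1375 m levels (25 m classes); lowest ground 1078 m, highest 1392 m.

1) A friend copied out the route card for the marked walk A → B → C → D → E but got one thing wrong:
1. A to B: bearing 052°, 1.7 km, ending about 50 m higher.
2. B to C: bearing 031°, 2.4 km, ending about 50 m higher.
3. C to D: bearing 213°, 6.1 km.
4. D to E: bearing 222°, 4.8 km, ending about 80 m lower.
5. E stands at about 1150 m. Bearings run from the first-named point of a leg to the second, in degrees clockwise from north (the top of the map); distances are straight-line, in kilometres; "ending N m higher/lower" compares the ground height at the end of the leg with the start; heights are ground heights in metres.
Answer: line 4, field bearing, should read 326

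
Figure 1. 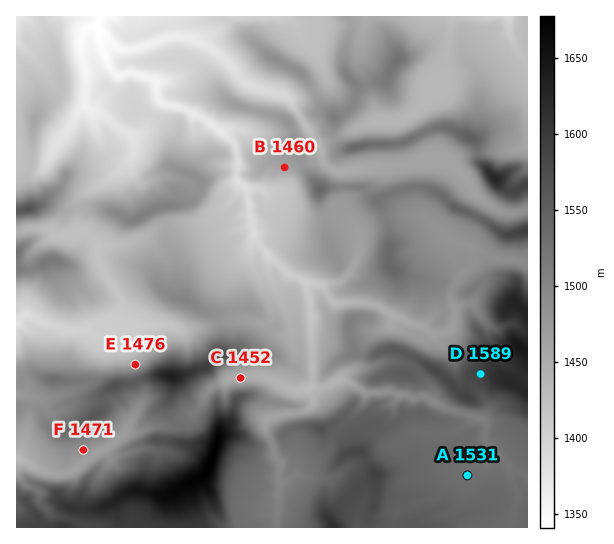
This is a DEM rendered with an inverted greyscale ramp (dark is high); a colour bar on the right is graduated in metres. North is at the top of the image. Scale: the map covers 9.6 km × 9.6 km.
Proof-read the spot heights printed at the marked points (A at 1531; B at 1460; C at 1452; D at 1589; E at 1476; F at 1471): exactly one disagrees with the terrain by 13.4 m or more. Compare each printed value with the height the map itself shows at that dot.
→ F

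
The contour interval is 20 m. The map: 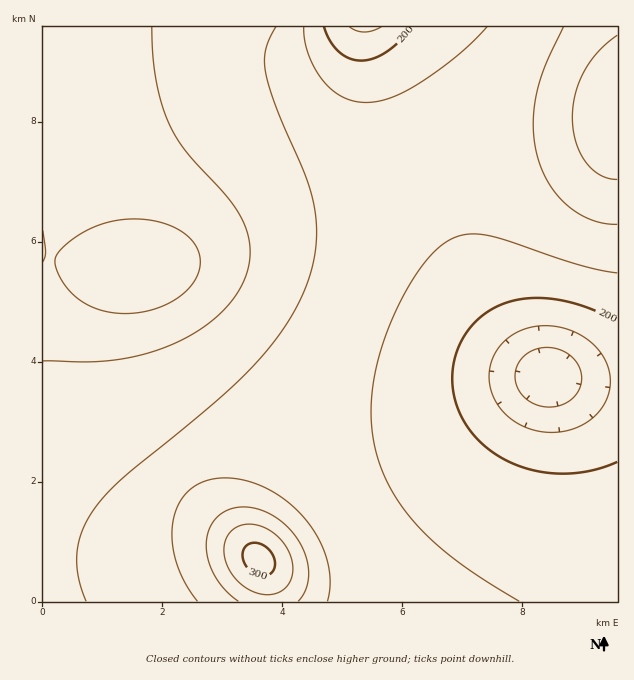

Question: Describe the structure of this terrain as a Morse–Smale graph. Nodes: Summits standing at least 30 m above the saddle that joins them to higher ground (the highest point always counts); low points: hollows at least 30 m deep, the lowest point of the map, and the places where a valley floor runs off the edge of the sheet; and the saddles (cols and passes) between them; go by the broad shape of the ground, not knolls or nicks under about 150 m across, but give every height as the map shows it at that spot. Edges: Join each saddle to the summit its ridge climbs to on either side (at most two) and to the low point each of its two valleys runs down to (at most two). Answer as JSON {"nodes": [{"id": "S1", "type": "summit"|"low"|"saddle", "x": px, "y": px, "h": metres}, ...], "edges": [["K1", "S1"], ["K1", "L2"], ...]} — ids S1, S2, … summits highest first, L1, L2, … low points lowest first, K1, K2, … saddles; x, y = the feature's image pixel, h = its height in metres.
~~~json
{"nodes": [
{"id": "S1", "type": "summit", "x": 259, "y": 559, "h": 307},
{"id": "S2", "type": "summit", "x": 140, "y": 270, "h": 294},
{"id": "S3", "type": "summit", "x": 616, "y": 114, "h": 278},
{"id": "L1", "type": "low", "x": 548, "y": 376, "h": 144},
{"id": "L2", "type": "low", "x": 365, "y": 27, "h": 176},
{"id": "K1", "type": "saddle", "x": 169, "y": 481, "h": 238},
{"id": "K2", "type": "saddle", "x": 442, "y": 157, "h": 224}],
"edges": [["K1", "S1"], ["K1", "S2"], ["K1", "L1"], ["K2", "S2"], ["K2", "S3"], ["K2", "L1"], ["K2", "L2"]]}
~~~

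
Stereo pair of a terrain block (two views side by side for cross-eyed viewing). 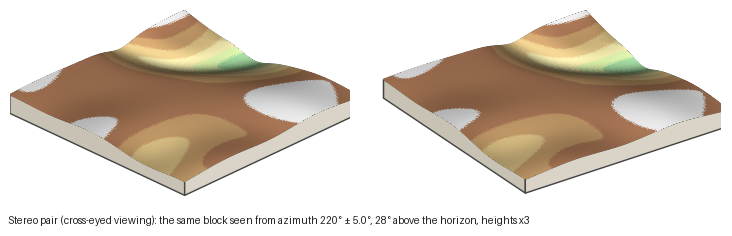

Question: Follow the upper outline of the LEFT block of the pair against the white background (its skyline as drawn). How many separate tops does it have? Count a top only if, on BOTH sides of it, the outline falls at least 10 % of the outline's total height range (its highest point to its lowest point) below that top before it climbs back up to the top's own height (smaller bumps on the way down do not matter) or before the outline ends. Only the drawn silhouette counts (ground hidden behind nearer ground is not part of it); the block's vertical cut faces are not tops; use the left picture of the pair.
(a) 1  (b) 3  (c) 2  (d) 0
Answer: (a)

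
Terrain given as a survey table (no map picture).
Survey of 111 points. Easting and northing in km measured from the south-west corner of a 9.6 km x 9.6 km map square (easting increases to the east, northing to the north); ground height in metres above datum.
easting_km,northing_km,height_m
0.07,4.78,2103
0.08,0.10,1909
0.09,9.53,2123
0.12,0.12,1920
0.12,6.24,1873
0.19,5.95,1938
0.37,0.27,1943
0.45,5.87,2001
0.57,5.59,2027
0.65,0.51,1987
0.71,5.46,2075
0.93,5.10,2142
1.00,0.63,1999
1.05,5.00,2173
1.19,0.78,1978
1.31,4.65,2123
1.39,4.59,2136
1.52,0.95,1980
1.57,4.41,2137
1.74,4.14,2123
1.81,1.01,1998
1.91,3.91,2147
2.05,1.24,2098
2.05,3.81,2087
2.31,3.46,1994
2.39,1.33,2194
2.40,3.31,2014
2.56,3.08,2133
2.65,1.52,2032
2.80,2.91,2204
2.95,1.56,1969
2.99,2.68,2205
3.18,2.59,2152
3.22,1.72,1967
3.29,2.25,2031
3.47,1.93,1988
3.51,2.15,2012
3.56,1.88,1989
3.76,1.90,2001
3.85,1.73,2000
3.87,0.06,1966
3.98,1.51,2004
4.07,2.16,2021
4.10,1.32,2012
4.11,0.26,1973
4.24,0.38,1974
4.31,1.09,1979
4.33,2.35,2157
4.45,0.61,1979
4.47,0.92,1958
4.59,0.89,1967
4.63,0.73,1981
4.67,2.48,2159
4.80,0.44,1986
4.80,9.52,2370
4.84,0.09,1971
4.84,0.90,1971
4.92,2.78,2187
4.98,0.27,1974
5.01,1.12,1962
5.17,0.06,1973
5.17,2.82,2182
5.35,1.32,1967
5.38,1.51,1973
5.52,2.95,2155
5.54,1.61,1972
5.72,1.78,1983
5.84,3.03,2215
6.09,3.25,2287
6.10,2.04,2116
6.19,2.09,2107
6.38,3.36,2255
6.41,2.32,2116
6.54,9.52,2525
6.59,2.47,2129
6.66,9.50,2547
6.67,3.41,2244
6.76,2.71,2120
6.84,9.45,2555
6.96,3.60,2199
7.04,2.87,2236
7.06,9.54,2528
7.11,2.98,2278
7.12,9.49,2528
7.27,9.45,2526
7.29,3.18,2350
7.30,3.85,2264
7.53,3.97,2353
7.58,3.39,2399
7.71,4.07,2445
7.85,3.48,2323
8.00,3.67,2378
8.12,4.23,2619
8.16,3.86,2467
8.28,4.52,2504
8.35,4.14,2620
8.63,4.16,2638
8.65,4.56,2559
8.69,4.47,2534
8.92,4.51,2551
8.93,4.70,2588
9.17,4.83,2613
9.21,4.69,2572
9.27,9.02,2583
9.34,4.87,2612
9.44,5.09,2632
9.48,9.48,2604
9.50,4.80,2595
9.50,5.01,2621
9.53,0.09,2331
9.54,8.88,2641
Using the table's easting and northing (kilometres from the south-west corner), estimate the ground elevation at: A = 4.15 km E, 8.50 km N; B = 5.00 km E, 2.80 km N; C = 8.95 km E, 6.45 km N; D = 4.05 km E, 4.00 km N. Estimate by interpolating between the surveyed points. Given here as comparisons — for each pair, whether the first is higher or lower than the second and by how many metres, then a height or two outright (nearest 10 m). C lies higher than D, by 440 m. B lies lower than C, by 340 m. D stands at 2100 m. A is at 2340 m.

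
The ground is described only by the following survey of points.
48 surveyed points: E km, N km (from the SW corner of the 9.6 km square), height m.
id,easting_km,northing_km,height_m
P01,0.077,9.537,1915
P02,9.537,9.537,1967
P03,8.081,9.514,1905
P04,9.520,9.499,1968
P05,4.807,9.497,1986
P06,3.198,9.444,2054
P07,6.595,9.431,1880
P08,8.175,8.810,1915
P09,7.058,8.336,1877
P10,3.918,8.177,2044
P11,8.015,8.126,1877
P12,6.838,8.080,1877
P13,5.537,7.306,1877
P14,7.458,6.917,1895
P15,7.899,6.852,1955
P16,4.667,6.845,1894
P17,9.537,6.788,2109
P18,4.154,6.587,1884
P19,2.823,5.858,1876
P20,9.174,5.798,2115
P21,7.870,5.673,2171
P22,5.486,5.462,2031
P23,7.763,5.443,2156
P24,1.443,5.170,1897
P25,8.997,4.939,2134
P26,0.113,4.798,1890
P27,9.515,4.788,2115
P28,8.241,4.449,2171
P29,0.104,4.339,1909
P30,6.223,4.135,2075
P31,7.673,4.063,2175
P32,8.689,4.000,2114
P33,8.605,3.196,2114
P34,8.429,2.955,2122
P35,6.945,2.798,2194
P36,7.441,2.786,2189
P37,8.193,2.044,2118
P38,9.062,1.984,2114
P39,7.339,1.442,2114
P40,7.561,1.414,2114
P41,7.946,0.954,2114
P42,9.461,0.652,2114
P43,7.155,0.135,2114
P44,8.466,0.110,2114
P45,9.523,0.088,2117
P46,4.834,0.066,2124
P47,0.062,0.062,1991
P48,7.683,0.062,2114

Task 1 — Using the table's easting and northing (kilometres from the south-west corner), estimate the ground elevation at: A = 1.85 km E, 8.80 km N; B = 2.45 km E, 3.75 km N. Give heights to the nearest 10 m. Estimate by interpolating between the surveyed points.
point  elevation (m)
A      1970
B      1890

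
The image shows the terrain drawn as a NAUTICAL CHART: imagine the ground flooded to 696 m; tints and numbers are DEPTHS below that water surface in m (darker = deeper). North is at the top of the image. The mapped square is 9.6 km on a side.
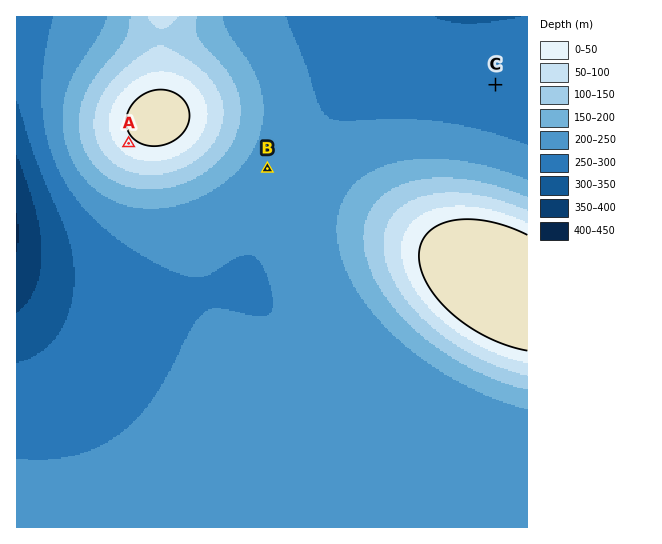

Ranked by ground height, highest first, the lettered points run A B C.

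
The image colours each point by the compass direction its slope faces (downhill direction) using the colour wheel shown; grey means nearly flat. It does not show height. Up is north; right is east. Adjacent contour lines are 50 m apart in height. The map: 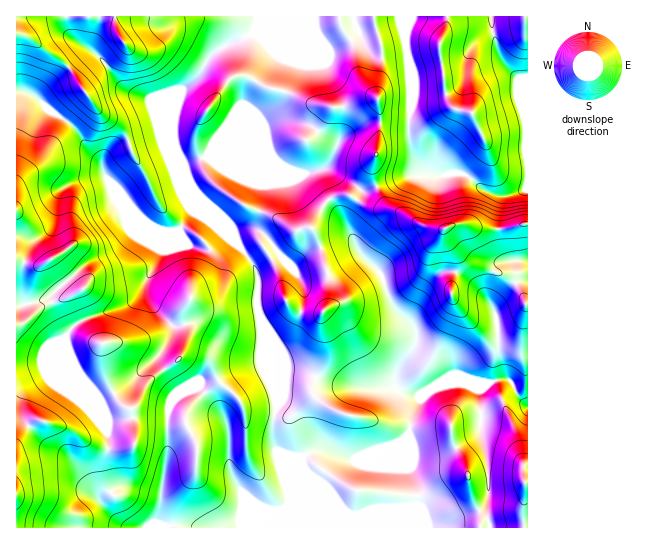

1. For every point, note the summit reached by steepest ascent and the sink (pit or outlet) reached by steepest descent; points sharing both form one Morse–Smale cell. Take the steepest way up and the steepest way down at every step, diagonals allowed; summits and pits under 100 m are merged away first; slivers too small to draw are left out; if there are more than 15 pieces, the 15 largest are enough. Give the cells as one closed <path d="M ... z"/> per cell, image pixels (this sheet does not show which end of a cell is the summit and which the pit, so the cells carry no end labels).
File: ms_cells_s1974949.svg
<path d="M67 121l-4 4-20 34-27 26 0 74 17 6 8 0 9-5 5 11 9 14 6 6 6 2-8 5 0 7 5 13 13 17 7 5 10 3-2 10 4 22 8 19 9 11 11 3 4-5 11-21 37-29 10 0 11 4 5 5 8 19-31 28-3 14-44 2-5 5-1 15-6 3-27 0-16-7-19-13-26-8-7 1-18 21 0 85 290 1 1-53-4-17 11-7 13 0 27 9 49-20 6-6 4-23 11-16-10 1-20-8-21 1-32-4-22-5-13-7-19-1-12 27-2-12 0-37-16-41 2-28-3-11-12-19-59-57-22-53-4-4-5 0-35 11-14 10-3 9-2-6-13-14-8-14z"/><path d="M373 16l-115 0-1 7-6 12-36 17-8 9-10 17-16 13-8 30 0 22 3 10 24 56 44 42 12 19 3 11-2 28 16 41 0 37 2 12 10-25 2-2 12 0 28 11 46 6 21-1 20 8 11-1 8-7 16-7 29 0 9 3 20-5 6 6 8 16 6 4 1-100-3-2-1-6-9-16-9-6-35-11-6-4-20-22-2-9-17-2-36-19-9-10-5-12-3-8 0-16 7-31-3-44 4-17 0-25z"/><path d="M507 379l-20 5-9-3-29 0-16 7-14 13-7 14-3 19-6 6-41 17-9 3-26-9-13 0-8 4-3 3 0 7 4 10 0 52 216 1 0-22 2-23 3-1 0-76-7-5-8-16z"/><path d="M257 16l-240 0-1 17 15 6 28 20 17 18 11 20-22 24 14 12 8 14 13 14 2 6 3-9 9-7 20-8 25-6 6 9 20 48 12 11-24-62 0-22 7-27 17-16 10-17 8-9 37-18 5-11z"/><path d="M491 16l-82 1-4 17 6 47-2 60 7 21 5 9 5 4 17 1 7-3 12 0 8 4 15 14 14 5 8 0 21-7 0-87-8-21-12-12-9-16-7-23z"/><path d="M50 260l-9 5-25-4 0 180 18-20 7-1 26 8 27 17 15 4 12 0 14-4 1-15 5-5 44-2 3-14 31-28-8-19-5-5-11-4-10 0-37 29-11 21-4 5-11-3-9-11-8-19-4-22 2-10-10-3-7-5-13-17-5-13 0-7 8-5-6-2-6-6-9-14z"/><path d="M409 16l-36 1 8 28 0 25-4 17 3 44-7 31 0 16 6 15 11 15 36 19 11 2 8-1 0 10 24 25 42 14 16 27 1-114-3-1-18 7-13-1-9-4-15-14-8-4-12 0-7 3-17-1-5-4-5-9-7-21 2-60-6-36z"/><path d="M18 33l-2 1 0 57 10 1 8 4 17 16 15 8 18-19 3-4-2-6-19-27-35-25z"/><path d="M26 92l-10 1 1 91 26-25 22-37-2-3-17-11-8-9z"/><path d="M527 16l-35 1 0 13 7 23 9 16 12 12 7 20z"/><path d="M527 483l-2 0-2 23 2 22 3-1z"/>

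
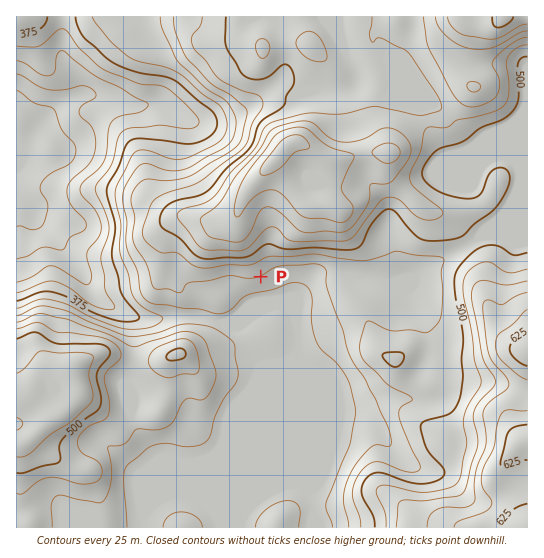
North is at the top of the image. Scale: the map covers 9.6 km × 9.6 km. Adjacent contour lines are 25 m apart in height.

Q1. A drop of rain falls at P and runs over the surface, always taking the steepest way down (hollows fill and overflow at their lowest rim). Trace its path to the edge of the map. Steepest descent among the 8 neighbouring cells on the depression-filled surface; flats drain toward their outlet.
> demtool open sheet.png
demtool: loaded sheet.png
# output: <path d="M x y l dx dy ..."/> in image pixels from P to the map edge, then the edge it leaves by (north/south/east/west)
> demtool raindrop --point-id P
<path d="M261 277l2 2 0 18-24 24-26 0-2-2-5 0-1-1-6 0-1-1-33 0-2 1-26 0-2-1-2 0-28-14-15-13-1-5-7-12-13-15-6-8-5-5 0-2-23-22-1-7-5-5-2-6-10-10"/>
exit: west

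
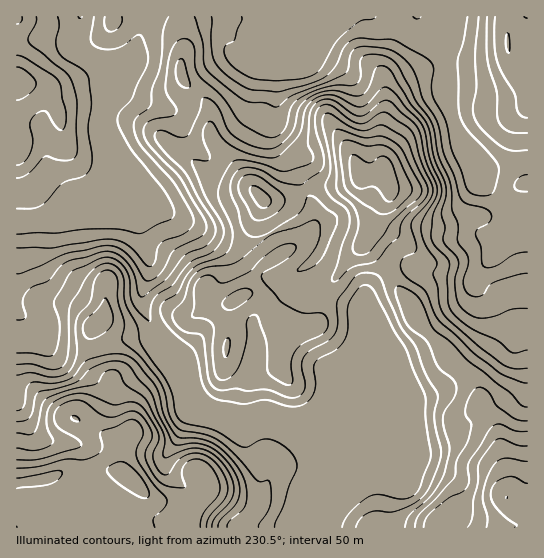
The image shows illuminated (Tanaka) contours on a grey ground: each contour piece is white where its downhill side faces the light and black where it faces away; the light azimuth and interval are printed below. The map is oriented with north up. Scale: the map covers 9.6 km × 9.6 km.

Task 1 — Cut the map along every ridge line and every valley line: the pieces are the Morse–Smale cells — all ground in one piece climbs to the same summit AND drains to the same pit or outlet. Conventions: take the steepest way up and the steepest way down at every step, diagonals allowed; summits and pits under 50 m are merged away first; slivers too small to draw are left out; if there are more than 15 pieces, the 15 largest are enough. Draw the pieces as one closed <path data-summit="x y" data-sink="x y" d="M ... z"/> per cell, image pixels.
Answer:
<path data-summit="507 498" data-sink="290 17" d="M527 228l-4 4-21 9-9 14-20 24-42-6-21-6-13 0-12 5-16 15-4 10 0 13 6 13 0 10-7 36-4 10-6 6-21 10-10 15-10 9-25 4 20 12 8 8 13 22 0 6-5 8 0 27-7 15 0 7 211-1z"/><path data-summit="361 177" data-sink="290 17" d="M417 16l-103 0-3 7-3 23-9 13-16 0-8-6 0 88 4 8 16 14 6 20 10 16 0 6-7 10 13 0 8 8 0 15-5 13-13 14-7 5 3 12 10 17 13 0 25 6 10 4 5 6-1-18 4-10 20-18 8-2 13 0 21 6 42 6 20-24 9-14 21-9 5-5-1-16-14 2-29-28-16-40-11-12-9-27-3-23 2-13-7-25 0-10-3-4-12-6z"/><path data-summit="130 479" data-sink="290 17" d="M18 312l-2 1 1 215 299-1 8-21 0-27 5-8 0-6-13-22-9-8-20-12-13-4-11-2-14 4-15 0-33-12-10-11-20-49-14-16-32 6-31 10-32 0-13-5-6-7-3-11z"/><path data-summit="238 298" data-sink="290 17" d="M317 215l-12 1-7 5-29 13 11 20-15 10-9 9-7 17-4 5-18 9-17 0-20 13-24-1-14 7 7 14 12 12 20 49 10 11 33 12 15 0 18-4 18 6 14 0 18-7 16-21 21-10 6-6 9-34 0-26-8-10-6-2-29-8-13 0-6-8-7-17 0-4 17-15 8-17 0-15z"/><path data-summit="17 82" data-sink="81 17" d="M79 16l-63 1 1 206 29-2 16-6 31-20 10-10 2-7 2-23-4-33 4-15 12-18 1-16-7-9-24-7-16-10-1-2 7-16z"/><path data-summit="97 323" data-sink="81 17" d="M106 135l1 38-4 12-10 10-42 25-35 3 0 80 29-2 22 3 11 5 15 15 12-3 13 7 15 3 8-2 10-6-8-18 0-15 6-19 0-12-6-17-8-39z"/><path data-summit="507 42" data-sink="290 17" d="M527 16l-110 1 8 8 12 6 3 4 0 10 7 25 0 31 10 32 11 12 16 40 29 28 15-3z"/><path data-summit="262 199" data-sink="81 17" d="M119 89l-12 18-4 19 17 31 16 22 10 21 25 16 60 28 10 1 13-2 15-9-6-13 0-22-48-56-10 6-7-1-10-10-8-17-7-9-35-12z"/><path data-summit="238 298" data-sink="81 17" d="M107 136l28 67 8 39 6 17 0 12-6 19 0 15 8 18 15-7 24 1 20-13 17 0 18-9 4-5 7-17 9-9 15-10-9-19-17 8-16 2-20-6-27-15-20-8-27-18-8-19z"/><path data-summit="262 199" data-sink="290 17" d="M275 55l-2 4-12 5-5 7-8 40-4 7-28 24 47 57 0 22 6 12 29-12 9-8 4-8 0-6-10-16-6-20-16-14-6-14 3-28z"/><path data-summit="130 479" data-sink="290 17" d="M313 16l-131 0-1 11 3 14-3 16 2 22 7 9 7 4 22-25 15-10 13 6 15 0 11-4 2-7 8 7 16 0 5-5 5-12z"/><path data-summit="130 479" data-sink="81 17" d="M181 16l-38 1-2 13-8 25-11 12-7-1 5 7-1 16 3 3 23 11 22 6 15-1 14-14-11-11-4-8 3-34z"/><path data-summit="97 323" data-sink="290 17" d="M45 301l-28 3-1 7 19 10 5 5 5 15 12 7 29 3 39-12 22-3 9-3-5-9-18 7-15-3-13-7-12 3-22-19z"/><path data-summit="507 498" data-sink="290 17" d="M234 57l-15 10-23 26 8 6 5 10 2 26 4 8 16-12 16-17 9-43 7-8-16 0z"/><path data-summit="113 19" data-sink="81 17" d="M142 16l-61 0-2 13-7 16 5 6 12 6 33 10 13-14 6-23z"/>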